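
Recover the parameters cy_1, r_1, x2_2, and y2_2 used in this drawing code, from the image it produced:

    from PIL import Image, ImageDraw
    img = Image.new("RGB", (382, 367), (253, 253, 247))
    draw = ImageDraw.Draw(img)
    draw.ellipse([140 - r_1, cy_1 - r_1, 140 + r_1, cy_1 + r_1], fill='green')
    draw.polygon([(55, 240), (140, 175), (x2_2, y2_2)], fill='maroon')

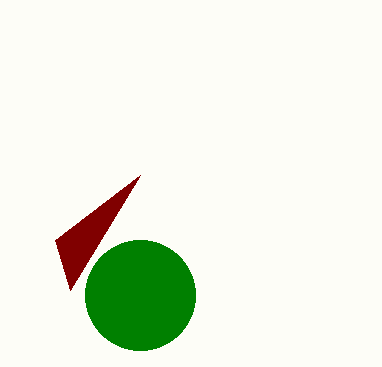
cy_1 = 295, r_1 = 55, x2_2 = 70, y2_2 = 290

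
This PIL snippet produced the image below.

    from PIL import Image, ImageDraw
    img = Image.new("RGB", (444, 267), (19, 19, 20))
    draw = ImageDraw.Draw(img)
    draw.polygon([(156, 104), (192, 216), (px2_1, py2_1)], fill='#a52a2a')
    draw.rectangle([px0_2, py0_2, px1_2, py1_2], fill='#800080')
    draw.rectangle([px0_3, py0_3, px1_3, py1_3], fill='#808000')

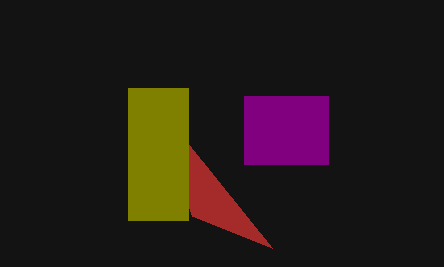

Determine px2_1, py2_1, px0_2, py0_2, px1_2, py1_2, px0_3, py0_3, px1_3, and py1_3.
px2_1 = 272
py2_1 = 248
px0_2 = 244
py0_2 = 96
px1_2 = 328
py1_2 = 164
px0_3 = 128
py0_3 = 88
px1_3 = 188
py1_3 = 220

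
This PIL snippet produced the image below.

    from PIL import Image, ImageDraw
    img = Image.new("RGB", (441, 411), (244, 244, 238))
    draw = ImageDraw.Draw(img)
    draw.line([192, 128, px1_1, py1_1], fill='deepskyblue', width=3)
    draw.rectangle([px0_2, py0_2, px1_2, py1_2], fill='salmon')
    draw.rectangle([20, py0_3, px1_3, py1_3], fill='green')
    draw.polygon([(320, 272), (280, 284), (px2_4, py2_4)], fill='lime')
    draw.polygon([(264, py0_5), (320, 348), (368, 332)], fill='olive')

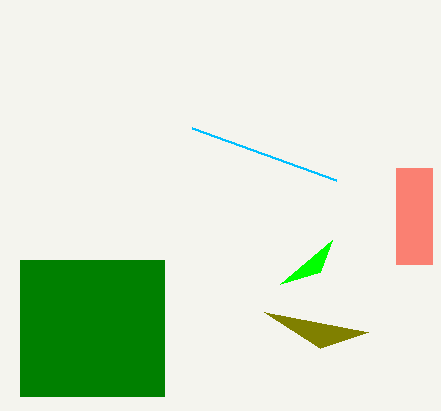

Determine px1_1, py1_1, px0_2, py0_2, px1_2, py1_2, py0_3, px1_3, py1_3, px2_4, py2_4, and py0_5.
px1_1 = 336
py1_1 = 180
px0_2 = 396
py0_2 = 168
px1_2 = 432
py1_2 = 264
py0_3 = 260
px1_3 = 164
py1_3 = 396
px2_4 = 332
py2_4 = 240
py0_5 = 312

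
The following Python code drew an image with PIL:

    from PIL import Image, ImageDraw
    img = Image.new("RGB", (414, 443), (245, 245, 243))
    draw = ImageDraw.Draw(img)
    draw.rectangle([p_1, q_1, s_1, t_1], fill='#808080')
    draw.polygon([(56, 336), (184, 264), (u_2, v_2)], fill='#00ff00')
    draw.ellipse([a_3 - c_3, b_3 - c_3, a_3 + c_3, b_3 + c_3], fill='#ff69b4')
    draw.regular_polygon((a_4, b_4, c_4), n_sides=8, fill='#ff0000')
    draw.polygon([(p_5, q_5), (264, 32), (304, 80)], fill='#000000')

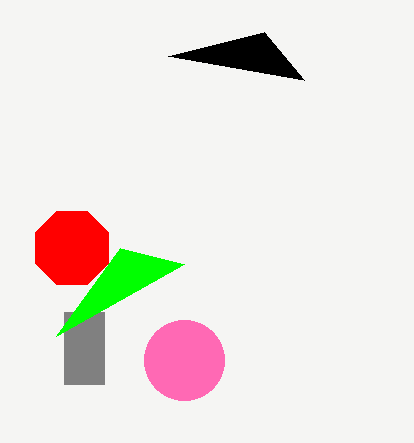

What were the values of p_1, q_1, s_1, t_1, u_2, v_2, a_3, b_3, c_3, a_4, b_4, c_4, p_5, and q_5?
p_1 = 64, q_1 = 312, s_1 = 104, t_1 = 384, u_2 = 120, v_2 = 248, a_3 = 184, b_3 = 360, c_3 = 40, a_4 = 72, b_4 = 248, c_4 = 40, p_5 = 168, q_5 = 56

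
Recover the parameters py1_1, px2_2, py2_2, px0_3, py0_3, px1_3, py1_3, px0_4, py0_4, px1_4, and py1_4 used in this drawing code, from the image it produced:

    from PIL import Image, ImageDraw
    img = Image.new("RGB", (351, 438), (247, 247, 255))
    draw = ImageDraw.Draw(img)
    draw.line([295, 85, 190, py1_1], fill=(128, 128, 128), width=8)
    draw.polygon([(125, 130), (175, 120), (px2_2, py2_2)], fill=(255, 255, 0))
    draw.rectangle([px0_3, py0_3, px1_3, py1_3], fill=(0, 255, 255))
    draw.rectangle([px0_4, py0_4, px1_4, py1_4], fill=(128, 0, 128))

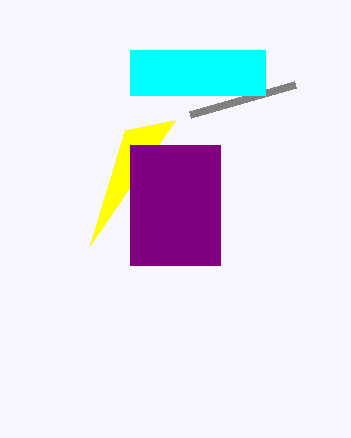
py1_1 = 115; px2_2 = 90; py2_2 = 245; px0_3 = 130; py0_3 = 50; px1_3 = 265; py1_3 = 95; px0_4 = 130; py0_4 = 145; px1_4 = 220; py1_4 = 265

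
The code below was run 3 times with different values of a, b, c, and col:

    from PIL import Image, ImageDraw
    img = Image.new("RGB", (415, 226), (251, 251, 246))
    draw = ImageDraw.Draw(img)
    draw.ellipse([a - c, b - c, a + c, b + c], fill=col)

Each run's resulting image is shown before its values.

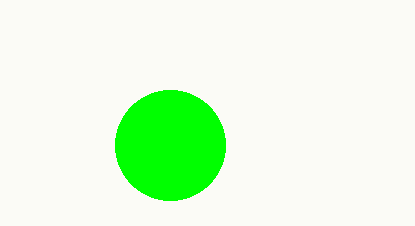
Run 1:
a = 170; b = 145; c = 55; col = 'lime'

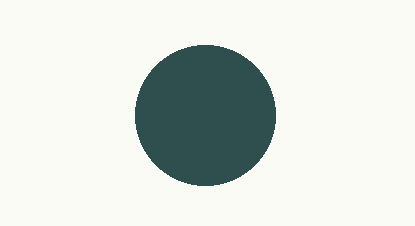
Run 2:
a = 205; b = 115; c = 70; col = 'darkslategray'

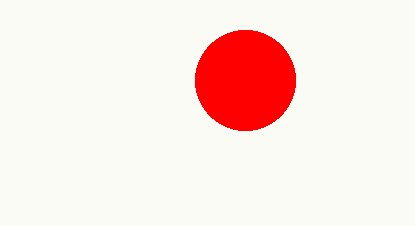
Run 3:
a = 245; b = 80; c = 50; col = 'red'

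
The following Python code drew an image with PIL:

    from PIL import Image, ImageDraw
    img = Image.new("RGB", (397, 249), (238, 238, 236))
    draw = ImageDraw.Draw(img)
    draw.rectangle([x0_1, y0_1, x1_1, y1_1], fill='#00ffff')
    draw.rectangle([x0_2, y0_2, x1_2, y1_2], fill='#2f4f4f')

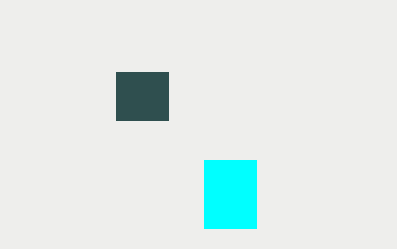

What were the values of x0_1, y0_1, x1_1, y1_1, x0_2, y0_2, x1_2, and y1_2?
x0_1 = 204; y0_1 = 160; x1_1 = 256; y1_1 = 228; x0_2 = 116; y0_2 = 72; x1_2 = 168; y1_2 = 120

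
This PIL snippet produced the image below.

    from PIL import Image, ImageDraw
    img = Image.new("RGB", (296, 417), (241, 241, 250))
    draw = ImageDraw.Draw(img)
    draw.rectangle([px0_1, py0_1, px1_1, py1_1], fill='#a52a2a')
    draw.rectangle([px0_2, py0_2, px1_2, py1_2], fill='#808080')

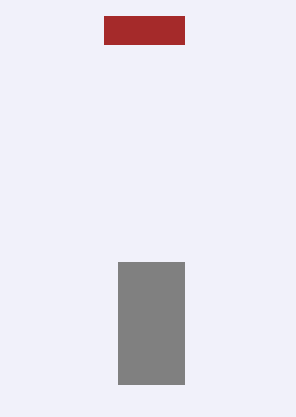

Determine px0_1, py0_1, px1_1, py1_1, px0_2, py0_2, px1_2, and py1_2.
px0_1 = 104, py0_1 = 16, px1_1 = 184, py1_1 = 44, px0_2 = 118, py0_2 = 262, px1_2 = 184, py1_2 = 384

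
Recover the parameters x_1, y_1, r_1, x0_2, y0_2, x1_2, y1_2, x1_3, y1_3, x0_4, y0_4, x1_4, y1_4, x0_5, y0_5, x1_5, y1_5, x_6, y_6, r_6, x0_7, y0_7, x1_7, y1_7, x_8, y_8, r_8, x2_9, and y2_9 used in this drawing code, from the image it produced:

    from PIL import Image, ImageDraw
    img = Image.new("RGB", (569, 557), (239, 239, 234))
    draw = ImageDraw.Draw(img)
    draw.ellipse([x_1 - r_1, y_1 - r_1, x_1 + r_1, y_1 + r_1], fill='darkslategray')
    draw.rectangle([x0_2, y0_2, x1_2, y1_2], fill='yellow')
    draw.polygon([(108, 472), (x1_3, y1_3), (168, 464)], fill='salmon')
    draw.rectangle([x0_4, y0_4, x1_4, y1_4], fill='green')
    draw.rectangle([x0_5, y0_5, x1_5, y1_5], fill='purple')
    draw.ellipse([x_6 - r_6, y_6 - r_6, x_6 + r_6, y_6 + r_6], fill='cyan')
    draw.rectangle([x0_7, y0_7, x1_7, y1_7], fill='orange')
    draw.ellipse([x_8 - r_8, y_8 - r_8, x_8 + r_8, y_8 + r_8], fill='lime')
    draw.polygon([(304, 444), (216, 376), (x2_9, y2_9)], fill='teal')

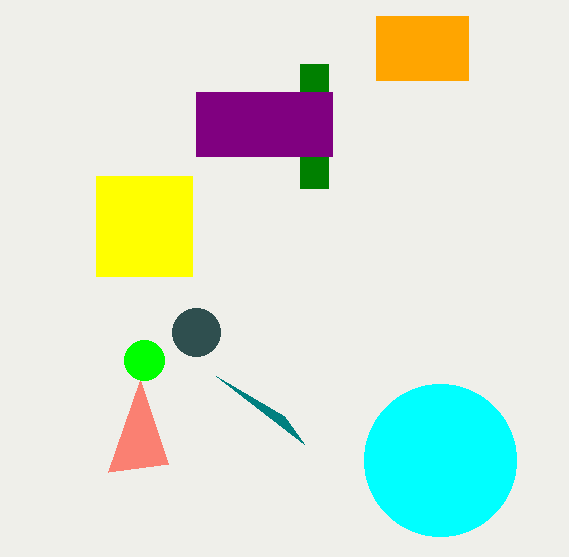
x_1 = 196; y_1 = 332; r_1 = 24; x0_2 = 96; y0_2 = 176; x1_2 = 192; y1_2 = 276; x1_3 = 140; y1_3 = 380; x0_4 = 300; y0_4 = 64; x1_4 = 328; y1_4 = 188; x0_5 = 196; y0_5 = 92; x1_5 = 332; y1_5 = 156; x_6 = 440; y_6 = 460; r_6 = 76; x0_7 = 376; y0_7 = 16; x1_7 = 468; y1_7 = 80; x_8 = 144; y_8 = 360; r_8 = 20; x2_9 = 284; y2_9 = 416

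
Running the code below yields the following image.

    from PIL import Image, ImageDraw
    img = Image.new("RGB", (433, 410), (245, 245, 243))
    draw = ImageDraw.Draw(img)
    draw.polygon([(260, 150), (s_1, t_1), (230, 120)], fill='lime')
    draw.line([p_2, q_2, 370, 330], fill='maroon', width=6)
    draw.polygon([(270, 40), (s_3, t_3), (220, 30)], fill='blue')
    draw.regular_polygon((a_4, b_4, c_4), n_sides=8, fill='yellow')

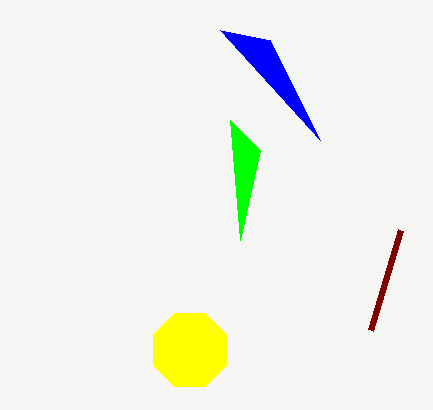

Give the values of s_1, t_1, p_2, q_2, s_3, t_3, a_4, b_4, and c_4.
s_1 = 240; t_1 = 240; p_2 = 400; q_2 = 230; s_3 = 320; t_3 = 140; a_4 = 190; b_4 = 350; c_4 = 40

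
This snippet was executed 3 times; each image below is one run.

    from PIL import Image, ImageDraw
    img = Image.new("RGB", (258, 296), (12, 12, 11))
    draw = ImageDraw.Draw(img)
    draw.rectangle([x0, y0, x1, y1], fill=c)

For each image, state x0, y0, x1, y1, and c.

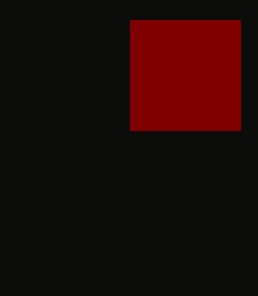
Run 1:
x0 = 130; y0 = 20; x1 = 240; y1 = 130; c = 'maroon'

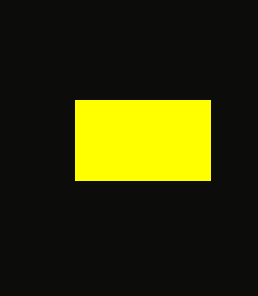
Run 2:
x0 = 75
y0 = 100
x1 = 210
y1 = 180
c = 'yellow'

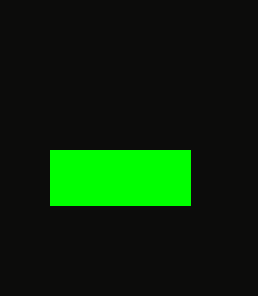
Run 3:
x0 = 50
y0 = 150
x1 = 190
y1 = 205
c = 'lime'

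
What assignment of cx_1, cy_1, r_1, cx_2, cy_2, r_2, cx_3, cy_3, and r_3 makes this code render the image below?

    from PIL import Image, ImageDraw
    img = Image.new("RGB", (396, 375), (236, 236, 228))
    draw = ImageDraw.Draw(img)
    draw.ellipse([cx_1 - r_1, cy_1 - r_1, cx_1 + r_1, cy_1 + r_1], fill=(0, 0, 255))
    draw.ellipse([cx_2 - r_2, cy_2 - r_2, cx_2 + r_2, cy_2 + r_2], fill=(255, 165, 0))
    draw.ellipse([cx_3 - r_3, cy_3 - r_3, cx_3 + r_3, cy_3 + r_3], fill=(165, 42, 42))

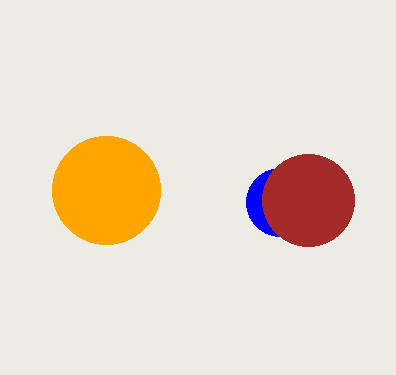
cx_1 = 280, cy_1 = 202, r_1 = 34, cx_2 = 106, cy_2 = 190, r_2 = 54, cx_3 = 308, cy_3 = 200, r_3 = 46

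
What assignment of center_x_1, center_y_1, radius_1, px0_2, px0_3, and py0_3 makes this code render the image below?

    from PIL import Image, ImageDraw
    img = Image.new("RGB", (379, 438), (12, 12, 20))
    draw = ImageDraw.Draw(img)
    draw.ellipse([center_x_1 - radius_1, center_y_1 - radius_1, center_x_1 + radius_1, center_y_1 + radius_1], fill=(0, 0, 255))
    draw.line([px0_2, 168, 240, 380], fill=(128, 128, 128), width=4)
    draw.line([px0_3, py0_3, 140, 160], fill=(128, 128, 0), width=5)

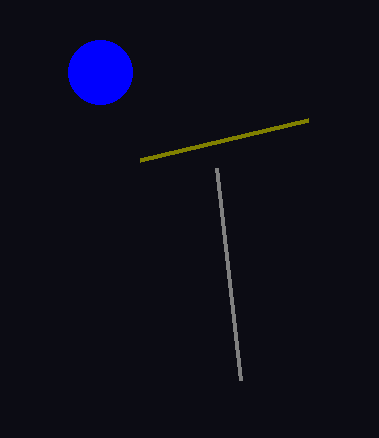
center_x_1 = 100; center_y_1 = 72; radius_1 = 32; px0_2 = 216; px0_3 = 308; py0_3 = 120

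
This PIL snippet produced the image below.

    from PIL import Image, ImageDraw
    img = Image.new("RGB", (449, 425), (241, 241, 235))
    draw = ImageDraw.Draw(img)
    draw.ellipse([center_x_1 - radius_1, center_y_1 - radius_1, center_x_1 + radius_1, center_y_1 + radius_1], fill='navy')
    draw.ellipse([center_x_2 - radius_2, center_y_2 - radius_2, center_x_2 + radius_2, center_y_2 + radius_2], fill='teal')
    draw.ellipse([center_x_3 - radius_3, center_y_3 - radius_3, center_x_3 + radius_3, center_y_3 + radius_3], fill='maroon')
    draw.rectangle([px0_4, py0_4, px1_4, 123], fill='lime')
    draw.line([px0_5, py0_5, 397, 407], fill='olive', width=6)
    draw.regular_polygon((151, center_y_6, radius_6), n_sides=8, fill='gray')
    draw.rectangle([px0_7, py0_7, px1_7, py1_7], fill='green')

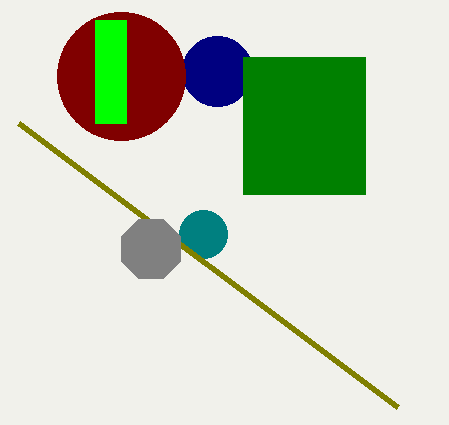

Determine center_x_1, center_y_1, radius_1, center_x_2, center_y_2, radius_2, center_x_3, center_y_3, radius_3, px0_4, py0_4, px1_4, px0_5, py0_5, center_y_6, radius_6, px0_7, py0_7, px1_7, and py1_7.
center_x_1 = 217; center_y_1 = 71; radius_1 = 35; center_x_2 = 203; center_y_2 = 234; radius_2 = 24; center_x_3 = 121; center_y_3 = 76; radius_3 = 64; px0_4 = 95; py0_4 = 20; px1_4 = 126; px0_5 = 18; py0_5 = 123; center_y_6 = 249; radius_6 = 32; px0_7 = 243; py0_7 = 57; px1_7 = 365; py1_7 = 194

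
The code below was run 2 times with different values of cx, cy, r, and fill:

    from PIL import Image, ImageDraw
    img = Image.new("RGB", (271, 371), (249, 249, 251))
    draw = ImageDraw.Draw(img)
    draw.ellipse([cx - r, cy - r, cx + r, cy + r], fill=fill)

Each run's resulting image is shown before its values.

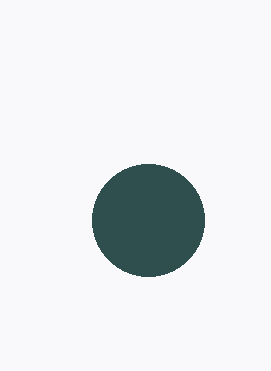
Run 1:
cx = 148, cy = 220, r = 56, fill = 'darkslategray'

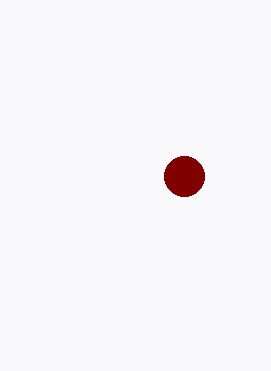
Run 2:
cx = 184
cy = 176
r = 20
fill = 'maroon'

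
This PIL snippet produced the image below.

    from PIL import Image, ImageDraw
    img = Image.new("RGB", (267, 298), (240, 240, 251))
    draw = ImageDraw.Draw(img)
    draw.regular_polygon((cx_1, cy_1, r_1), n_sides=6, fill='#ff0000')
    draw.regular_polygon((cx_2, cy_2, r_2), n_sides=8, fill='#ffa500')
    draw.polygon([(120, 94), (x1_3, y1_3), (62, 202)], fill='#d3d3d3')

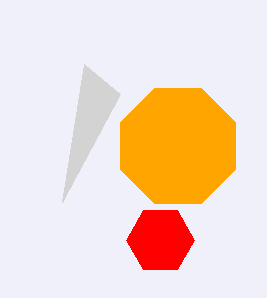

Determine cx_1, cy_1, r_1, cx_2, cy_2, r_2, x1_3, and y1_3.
cx_1 = 160
cy_1 = 240
r_1 = 34
cx_2 = 178
cy_2 = 146
r_2 = 62
x1_3 = 84
y1_3 = 64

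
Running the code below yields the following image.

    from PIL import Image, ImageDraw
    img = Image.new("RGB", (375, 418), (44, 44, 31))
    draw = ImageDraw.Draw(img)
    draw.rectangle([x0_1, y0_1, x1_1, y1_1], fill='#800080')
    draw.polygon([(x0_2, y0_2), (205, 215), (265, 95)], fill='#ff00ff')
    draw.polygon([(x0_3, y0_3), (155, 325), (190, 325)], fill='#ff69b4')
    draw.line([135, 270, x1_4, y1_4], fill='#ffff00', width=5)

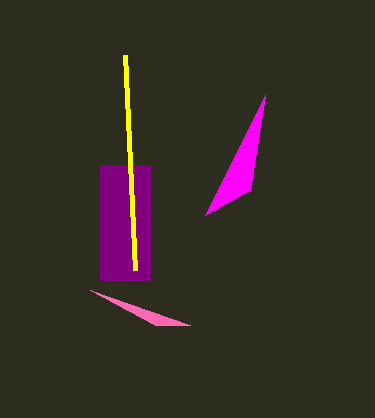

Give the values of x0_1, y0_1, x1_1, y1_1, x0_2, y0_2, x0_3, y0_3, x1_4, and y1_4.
x0_1 = 100
y0_1 = 165
x1_1 = 150
y1_1 = 280
x0_2 = 250
y0_2 = 190
x0_3 = 90
y0_3 = 290
x1_4 = 125
y1_4 = 55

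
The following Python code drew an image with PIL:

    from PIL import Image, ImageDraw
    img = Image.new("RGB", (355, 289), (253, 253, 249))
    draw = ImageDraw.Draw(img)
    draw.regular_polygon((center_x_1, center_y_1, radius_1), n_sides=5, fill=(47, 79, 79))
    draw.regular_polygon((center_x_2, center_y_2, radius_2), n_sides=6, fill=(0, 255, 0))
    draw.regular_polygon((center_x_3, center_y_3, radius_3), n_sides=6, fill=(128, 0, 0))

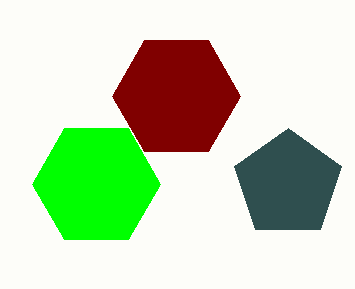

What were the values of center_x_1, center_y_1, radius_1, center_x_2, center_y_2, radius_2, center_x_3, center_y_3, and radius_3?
center_x_1 = 288; center_y_1 = 184; radius_1 = 56; center_x_2 = 96; center_y_2 = 184; radius_2 = 64; center_x_3 = 176; center_y_3 = 96; radius_3 = 64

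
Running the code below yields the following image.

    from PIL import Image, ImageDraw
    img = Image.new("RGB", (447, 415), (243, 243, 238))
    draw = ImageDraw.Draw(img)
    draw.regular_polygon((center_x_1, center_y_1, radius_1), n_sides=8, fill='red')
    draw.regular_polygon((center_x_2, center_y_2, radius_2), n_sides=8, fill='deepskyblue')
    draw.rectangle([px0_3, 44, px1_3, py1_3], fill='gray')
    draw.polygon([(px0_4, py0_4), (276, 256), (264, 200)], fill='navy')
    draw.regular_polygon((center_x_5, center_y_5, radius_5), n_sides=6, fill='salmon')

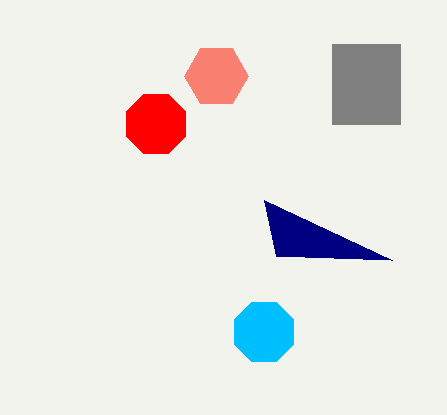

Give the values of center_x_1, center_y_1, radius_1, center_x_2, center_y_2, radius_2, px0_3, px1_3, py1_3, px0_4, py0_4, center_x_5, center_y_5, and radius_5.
center_x_1 = 156, center_y_1 = 124, radius_1 = 32, center_x_2 = 264, center_y_2 = 332, radius_2 = 32, px0_3 = 332, px1_3 = 400, py1_3 = 124, px0_4 = 392, py0_4 = 260, center_x_5 = 216, center_y_5 = 76, radius_5 = 32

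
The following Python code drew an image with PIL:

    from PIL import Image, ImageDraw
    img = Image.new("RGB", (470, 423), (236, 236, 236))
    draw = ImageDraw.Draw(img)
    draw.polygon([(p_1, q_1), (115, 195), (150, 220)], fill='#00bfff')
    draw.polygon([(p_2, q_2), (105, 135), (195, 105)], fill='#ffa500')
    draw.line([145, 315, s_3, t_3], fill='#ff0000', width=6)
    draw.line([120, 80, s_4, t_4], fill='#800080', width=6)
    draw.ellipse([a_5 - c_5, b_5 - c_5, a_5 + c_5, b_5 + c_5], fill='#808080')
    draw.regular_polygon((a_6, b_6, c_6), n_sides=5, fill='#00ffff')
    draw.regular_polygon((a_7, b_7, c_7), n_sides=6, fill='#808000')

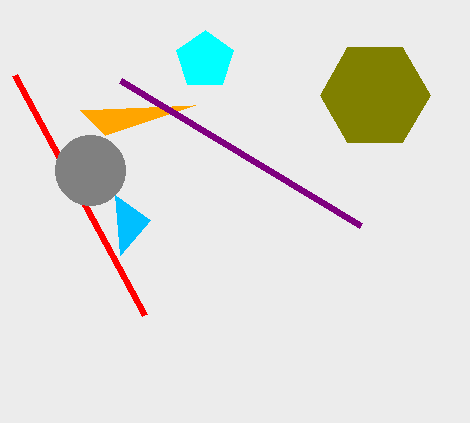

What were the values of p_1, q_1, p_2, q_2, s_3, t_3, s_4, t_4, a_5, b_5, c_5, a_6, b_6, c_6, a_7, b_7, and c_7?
p_1 = 120, q_1 = 255, p_2 = 80, q_2 = 110, s_3 = 15, t_3 = 75, s_4 = 360, t_4 = 225, a_5 = 90, b_5 = 170, c_5 = 35, a_6 = 205, b_6 = 60, c_6 = 30, a_7 = 375, b_7 = 95, c_7 = 55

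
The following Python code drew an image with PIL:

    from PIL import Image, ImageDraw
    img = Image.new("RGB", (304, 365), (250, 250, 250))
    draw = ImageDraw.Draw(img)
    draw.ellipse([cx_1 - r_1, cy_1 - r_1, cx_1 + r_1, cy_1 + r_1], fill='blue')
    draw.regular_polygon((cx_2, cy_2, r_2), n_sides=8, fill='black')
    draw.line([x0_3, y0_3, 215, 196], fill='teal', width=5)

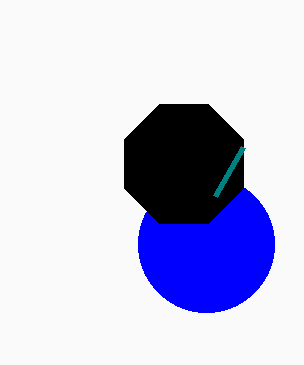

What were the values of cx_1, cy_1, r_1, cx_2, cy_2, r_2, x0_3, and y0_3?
cx_1 = 206
cy_1 = 244
r_1 = 68
cx_2 = 184
cy_2 = 164
r_2 = 64
x0_3 = 243
y0_3 = 147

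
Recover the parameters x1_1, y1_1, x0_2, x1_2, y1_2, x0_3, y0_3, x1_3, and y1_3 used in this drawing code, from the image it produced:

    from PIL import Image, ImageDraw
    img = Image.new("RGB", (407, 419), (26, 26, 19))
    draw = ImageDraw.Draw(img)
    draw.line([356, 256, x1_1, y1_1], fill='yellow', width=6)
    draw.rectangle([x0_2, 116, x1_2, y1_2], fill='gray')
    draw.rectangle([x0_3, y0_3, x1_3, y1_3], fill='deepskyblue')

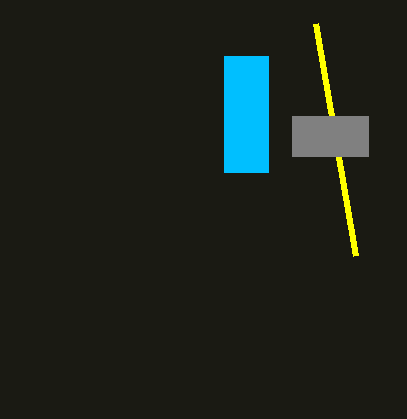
x1_1 = 316
y1_1 = 24
x0_2 = 292
x1_2 = 368
y1_2 = 156
x0_3 = 224
y0_3 = 56
x1_3 = 268
y1_3 = 172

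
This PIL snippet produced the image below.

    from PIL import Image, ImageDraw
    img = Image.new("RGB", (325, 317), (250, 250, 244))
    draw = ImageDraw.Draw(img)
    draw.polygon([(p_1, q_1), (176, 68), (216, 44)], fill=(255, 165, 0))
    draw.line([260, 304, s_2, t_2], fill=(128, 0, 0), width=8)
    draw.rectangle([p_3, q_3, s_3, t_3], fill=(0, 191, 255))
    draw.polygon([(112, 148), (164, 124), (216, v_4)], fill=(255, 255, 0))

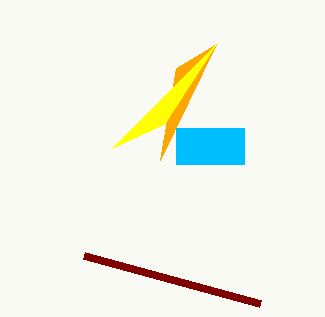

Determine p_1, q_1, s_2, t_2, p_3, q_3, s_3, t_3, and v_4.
p_1 = 160
q_1 = 160
s_2 = 84
t_2 = 256
p_3 = 176
q_3 = 128
s_3 = 244
t_3 = 164
v_4 = 44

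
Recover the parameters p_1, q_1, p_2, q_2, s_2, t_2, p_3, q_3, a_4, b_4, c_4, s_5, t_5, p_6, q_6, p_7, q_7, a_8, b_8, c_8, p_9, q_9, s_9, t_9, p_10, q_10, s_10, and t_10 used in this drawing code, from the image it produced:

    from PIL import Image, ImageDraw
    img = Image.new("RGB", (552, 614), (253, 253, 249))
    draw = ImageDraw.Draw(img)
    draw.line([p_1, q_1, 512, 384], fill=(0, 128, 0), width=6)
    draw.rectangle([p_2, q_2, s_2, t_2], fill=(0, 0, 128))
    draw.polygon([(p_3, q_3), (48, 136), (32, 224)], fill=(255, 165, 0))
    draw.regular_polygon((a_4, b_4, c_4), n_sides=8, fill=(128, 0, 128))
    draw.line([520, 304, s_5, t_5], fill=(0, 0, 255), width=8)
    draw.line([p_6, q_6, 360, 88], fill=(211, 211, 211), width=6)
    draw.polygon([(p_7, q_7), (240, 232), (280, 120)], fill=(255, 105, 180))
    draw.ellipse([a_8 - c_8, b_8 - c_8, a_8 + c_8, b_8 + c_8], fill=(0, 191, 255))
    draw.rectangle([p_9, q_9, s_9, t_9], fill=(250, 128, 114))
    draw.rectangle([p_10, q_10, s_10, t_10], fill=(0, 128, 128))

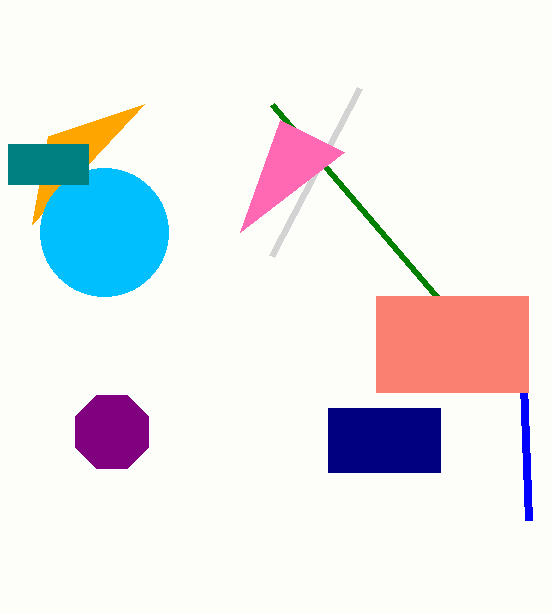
p_1 = 272, q_1 = 104, p_2 = 328, q_2 = 408, s_2 = 440, t_2 = 472, p_3 = 144, q_3 = 104, a_4 = 112, b_4 = 432, c_4 = 40, s_5 = 528, t_5 = 520, p_6 = 272, q_6 = 256, p_7 = 344, q_7 = 152, a_8 = 104, b_8 = 232, c_8 = 64, p_9 = 376, q_9 = 296, s_9 = 528, t_9 = 392, p_10 = 8, q_10 = 144, s_10 = 88, t_10 = 184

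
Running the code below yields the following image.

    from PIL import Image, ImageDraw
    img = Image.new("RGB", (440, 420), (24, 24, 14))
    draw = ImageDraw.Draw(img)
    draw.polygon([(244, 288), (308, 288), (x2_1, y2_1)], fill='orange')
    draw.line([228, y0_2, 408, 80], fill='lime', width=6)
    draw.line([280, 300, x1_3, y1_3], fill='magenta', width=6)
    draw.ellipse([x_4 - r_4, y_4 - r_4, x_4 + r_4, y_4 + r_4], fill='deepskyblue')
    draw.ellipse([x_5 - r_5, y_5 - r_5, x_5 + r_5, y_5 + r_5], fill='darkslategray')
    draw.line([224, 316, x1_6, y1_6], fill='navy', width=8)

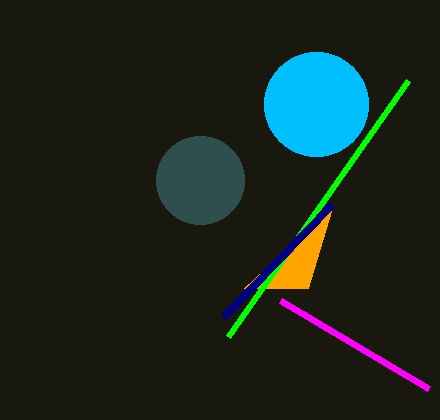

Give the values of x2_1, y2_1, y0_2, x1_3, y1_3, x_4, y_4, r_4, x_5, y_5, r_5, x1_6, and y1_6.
x2_1 = 332; y2_1 = 208; y0_2 = 336; x1_3 = 428; y1_3 = 388; x_4 = 316; y_4 = 104; r_4 = 52; x_5 = 200; y_5 = 180; r_5 = 44; x1_6 = 332; y1_6 = 204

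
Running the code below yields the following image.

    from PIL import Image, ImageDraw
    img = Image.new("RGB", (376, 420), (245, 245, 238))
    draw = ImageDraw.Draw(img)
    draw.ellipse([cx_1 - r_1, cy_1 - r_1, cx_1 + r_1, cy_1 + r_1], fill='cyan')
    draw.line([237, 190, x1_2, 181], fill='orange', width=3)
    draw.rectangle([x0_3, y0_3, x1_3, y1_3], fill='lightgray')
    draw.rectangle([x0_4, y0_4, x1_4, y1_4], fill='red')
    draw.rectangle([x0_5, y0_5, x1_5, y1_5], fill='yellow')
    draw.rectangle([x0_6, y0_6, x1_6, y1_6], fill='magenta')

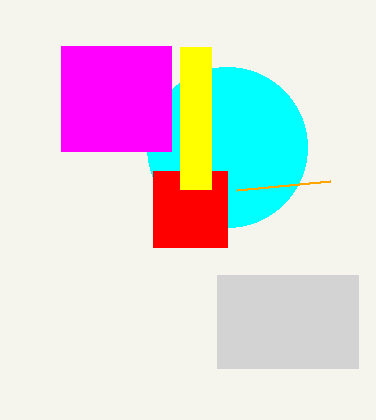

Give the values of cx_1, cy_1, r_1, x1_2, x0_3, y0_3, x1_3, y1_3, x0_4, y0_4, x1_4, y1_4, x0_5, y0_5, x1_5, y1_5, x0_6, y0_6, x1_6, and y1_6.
cx_1 = 227, cy_1 = 147, r_1 = 80, x1_2 = 330, x0_3 = 217, y0_3 = 275, x1_3 = 358, y1_3 = 368, x0_4 = 153, y0_4 = 171, x1_4 = 227, y1_4 = 247, x0_5 = 180, y0_5 = 47, x1_5 = 211, y1_5 = 189, x0_6 = 61, y0_6 = 46, x1_6 = 171, y1_6 = 151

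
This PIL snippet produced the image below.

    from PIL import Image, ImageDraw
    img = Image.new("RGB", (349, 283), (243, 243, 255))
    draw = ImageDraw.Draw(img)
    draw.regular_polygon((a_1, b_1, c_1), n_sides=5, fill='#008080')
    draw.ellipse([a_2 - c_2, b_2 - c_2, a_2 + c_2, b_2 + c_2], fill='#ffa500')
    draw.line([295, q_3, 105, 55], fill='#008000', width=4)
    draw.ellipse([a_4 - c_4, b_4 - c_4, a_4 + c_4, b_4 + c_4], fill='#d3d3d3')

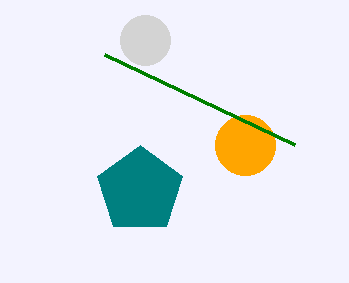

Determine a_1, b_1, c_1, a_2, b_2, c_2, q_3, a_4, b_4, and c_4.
a_1 = 140
b_1 = 190
c_1 = 45
a_2 = 245
b_2 = 145
c_2 = 30
q_3 = 145
a_4 = 145
b_4 = 40
c_4 = 25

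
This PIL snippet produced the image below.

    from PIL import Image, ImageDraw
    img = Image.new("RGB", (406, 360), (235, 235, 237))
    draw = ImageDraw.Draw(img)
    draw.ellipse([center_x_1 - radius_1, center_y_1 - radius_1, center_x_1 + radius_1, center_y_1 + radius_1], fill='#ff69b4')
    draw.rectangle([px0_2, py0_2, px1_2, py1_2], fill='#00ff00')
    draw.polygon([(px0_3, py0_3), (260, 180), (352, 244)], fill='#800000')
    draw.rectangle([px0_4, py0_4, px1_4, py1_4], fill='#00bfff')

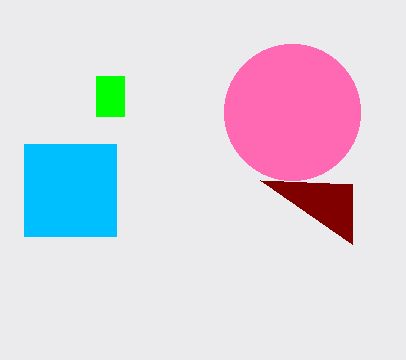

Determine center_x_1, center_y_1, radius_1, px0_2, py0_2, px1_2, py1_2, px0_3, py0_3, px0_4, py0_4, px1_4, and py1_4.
center_x_1 = 292, center_y_1 = 112, radius_1 = 68, px0_2 = 96, py0_2 = 76, px1_2 = 124, py1_2 = 116, px0_3 = 352, py0_3 = 184, px0_4 = 24, py0_4 = 144, px1_4 = 116, py1_4 = 236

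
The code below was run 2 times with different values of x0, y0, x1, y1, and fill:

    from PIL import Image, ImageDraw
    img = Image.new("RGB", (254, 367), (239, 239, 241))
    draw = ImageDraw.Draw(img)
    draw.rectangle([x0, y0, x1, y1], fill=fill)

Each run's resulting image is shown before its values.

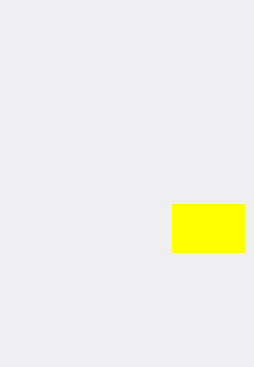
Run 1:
x0 = 172; y0 = 204; x1 = 244; y1 = 252; fill = 'yellow'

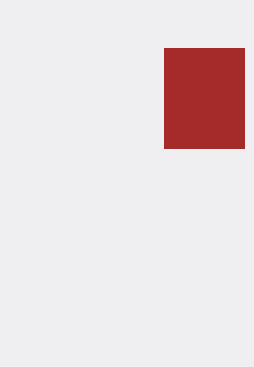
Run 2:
x0 = 164; y0 = 48; x1 = 244; y1 = 148; fill = 'brown'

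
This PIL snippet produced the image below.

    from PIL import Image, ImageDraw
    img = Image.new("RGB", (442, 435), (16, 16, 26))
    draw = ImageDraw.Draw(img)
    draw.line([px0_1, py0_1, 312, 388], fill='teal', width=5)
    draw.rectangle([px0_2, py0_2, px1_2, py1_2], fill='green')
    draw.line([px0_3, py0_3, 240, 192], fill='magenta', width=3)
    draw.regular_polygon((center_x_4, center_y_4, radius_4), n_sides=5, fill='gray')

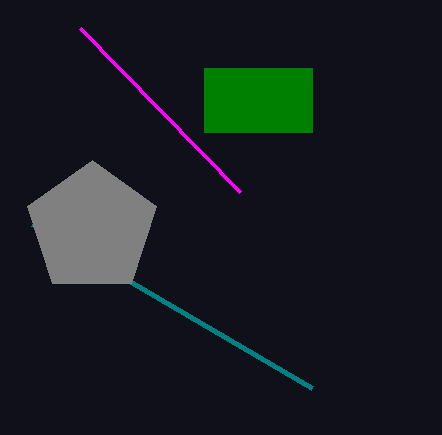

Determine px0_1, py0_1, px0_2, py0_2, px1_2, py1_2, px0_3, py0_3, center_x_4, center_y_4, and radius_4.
px0_1 = 32, py0_1 = 224, px0_2 = 204, py0_2 = 68, px1_2 = 312, py1_2 = 132, px0_3 = 80, py0_3 = 28, center_x_4 = 92, center_y_4 = 228, radius_4 = 68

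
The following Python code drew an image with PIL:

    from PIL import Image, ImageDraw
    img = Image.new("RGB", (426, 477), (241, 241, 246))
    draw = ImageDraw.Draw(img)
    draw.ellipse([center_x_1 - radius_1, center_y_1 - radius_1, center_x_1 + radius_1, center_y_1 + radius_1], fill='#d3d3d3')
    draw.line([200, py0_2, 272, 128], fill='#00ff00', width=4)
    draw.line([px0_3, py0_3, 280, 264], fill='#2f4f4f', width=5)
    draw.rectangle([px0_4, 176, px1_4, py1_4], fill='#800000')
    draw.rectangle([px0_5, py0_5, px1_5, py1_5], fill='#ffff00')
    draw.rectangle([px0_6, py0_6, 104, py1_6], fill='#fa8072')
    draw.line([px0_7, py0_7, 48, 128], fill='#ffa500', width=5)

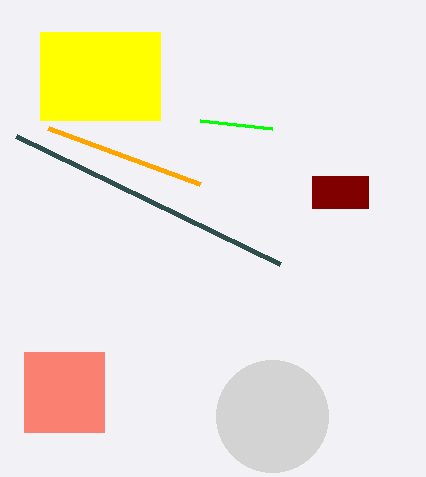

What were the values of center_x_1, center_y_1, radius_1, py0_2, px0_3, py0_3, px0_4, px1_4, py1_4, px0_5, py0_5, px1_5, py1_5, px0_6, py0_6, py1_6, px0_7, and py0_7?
center_x_1 = 272
center_y_1 = 416
radius_1 = 56
py0_2 = 120
px0_3 = 16
py0_3 = 136
px0_4 = 312
px1_4 = 368
py1_4 = 208
px0_5 = 40
py0_5 = 32
px1_5 = 160
py1_5 = 120
px0_6 = 24
py0_6 = 352
py1_6 = 432
px0_7 = 200
py0_7 = 184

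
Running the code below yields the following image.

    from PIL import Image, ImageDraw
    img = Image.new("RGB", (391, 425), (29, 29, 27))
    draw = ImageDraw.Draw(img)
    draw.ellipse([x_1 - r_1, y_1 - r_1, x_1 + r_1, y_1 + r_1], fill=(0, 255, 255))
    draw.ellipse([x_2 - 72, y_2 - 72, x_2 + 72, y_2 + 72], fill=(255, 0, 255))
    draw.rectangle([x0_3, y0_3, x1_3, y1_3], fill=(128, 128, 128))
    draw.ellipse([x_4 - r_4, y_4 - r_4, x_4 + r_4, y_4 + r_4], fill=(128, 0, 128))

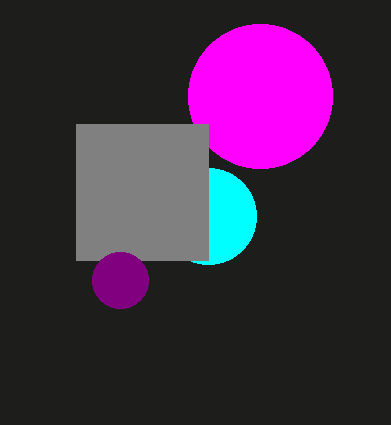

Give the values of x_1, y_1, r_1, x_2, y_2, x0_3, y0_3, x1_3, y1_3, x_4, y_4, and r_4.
x_1 = 208
y_1 = 216
r_1 = 48
x_2 = 260
y_2 = 96
x0_3 = 76
y0_3 = 124
x1_3 = 208
y1_3 = 260
x_4 = 120
y_4 = 280
r_4 = 28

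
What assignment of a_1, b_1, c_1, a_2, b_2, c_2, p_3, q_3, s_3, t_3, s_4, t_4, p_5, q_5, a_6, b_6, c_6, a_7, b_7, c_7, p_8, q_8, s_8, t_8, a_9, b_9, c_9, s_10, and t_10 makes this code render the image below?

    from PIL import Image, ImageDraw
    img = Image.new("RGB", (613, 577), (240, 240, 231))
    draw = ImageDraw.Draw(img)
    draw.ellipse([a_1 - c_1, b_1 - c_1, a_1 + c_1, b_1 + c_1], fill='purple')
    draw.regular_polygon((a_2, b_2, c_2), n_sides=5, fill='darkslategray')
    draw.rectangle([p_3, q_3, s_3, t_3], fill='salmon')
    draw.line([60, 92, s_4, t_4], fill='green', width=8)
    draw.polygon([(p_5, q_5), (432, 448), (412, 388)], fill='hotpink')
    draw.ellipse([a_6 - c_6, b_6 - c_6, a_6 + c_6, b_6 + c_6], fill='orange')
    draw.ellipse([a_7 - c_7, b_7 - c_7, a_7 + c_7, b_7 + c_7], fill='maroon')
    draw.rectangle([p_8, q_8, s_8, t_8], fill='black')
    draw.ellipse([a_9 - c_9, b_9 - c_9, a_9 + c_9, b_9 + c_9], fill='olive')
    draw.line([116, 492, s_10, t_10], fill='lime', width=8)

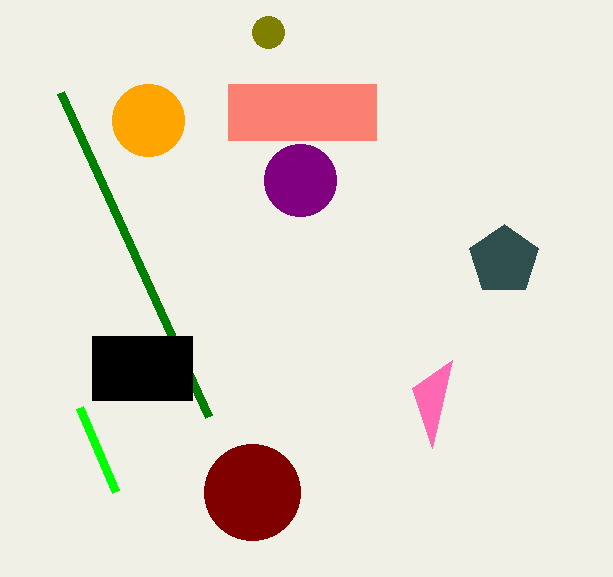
a_1 = 300, b_1 = 180, c_1 = 36, a_2 = 504, b_2 = 260, c_2 = 36, p_3 = 228, q_3 = 84, s_3 = 376, t_3 = 140, s_4 = 208, t_4 = 416, p_5 = 452, q_5 = 360, a_6 = 148, b_6 = 120, c_6 = 36, a_7 = 252, b_7 = 492, c_7 = 48, p_8 = 92, q_8 = 336, s_8 = 192, t_8 = 400, a_9 = 268, b_9 = 32, c_9 = 16, s_10 = 80, t_10 = 408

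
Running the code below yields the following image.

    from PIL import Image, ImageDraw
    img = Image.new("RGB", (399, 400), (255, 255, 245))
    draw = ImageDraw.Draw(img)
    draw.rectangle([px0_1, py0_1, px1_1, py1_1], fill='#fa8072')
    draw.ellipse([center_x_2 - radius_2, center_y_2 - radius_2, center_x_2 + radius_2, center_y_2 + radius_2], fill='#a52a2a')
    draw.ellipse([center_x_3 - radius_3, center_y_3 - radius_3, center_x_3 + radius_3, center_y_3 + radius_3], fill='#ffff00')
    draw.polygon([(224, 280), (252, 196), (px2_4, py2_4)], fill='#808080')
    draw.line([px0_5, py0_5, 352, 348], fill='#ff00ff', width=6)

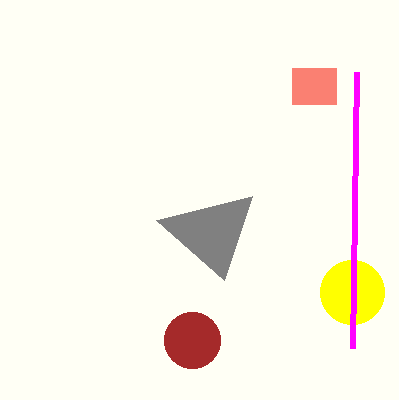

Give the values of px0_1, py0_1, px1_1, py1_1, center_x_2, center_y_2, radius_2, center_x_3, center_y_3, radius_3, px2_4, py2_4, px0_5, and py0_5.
px0_1 = 292; py0_1 = 68; px1_1 = 336; py1_1 = 104; center_x_2 = 192; center_y_2 = 340; radius_2 = 28; center_x_3 = 352; center_y_3 = 292; radius_3 = 32; px2_4 = 156; py2_4 = 220; px0_5 = 356; py0_5 = 72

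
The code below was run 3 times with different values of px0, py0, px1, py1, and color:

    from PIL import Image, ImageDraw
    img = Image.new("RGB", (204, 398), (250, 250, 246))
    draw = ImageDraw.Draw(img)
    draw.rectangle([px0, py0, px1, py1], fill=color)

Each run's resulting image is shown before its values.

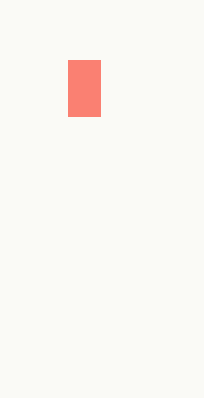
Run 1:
px0 = 68; py0 = 60; px1 = 100; py1 = 116; color = 'salmon'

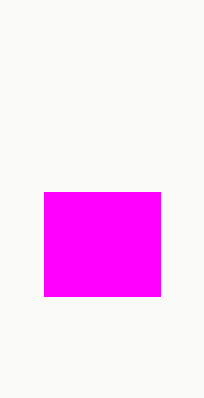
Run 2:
px0 = 44, py0 = 192, px1 = 160, py1 = 296, color = 'magenta'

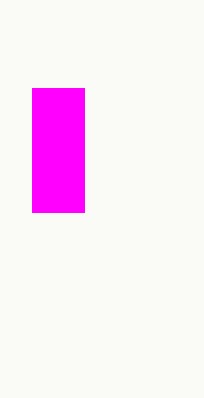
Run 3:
px0 = 32, py0 = 88, px1 = 84, py1 = 212, color = 'magenta'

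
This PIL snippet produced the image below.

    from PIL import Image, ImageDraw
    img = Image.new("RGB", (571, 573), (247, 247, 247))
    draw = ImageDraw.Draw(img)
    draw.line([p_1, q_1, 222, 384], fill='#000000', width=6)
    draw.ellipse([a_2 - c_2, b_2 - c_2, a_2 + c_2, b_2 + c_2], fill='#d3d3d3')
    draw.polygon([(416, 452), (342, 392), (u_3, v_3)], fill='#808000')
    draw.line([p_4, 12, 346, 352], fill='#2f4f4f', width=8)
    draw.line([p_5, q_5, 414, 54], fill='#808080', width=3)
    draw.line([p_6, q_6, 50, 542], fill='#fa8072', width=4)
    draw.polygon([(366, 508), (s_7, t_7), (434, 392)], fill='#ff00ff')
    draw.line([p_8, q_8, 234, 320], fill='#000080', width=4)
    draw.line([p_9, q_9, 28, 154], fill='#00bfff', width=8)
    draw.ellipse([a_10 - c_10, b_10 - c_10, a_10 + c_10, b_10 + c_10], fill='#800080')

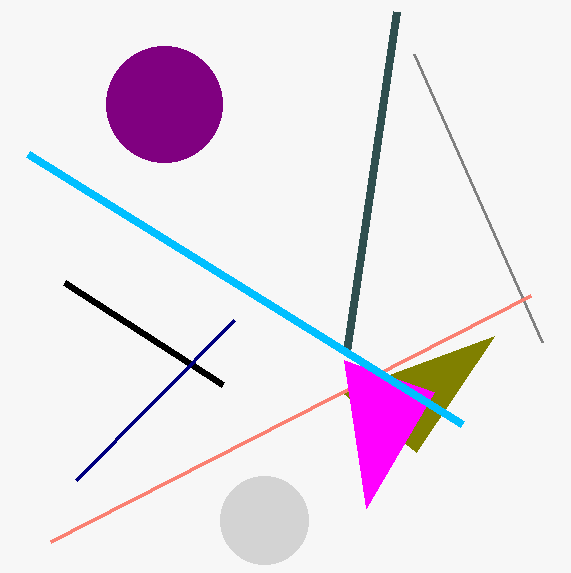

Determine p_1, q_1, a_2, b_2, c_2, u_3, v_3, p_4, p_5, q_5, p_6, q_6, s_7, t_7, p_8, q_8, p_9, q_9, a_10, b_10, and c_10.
p_1 = 64, q_1 = 282, a_2 = 264, b_2 = 520, c_2 = 44, u_3 = 494, v_3 = 336, p_4 = 396, p_5 = 542, q_5 = 342, p_6 = 530, q_6 = 296, s_7 = 344, t_7 = 360, p_8 = 76, q_8 = 480, p_9 = 462, q_9 = 424, a_10 = 164, b_10 = 104, c_10 = 58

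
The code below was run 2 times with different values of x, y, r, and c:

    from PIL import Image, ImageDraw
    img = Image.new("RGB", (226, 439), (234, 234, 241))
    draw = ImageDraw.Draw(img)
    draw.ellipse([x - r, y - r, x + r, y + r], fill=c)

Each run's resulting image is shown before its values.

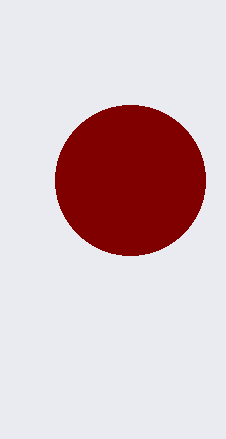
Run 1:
x = 130; y = 180; r = 75; c = 'maroon'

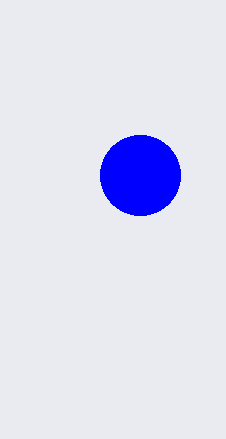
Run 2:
x = 140
y = 175
r = 40
c = 'blue'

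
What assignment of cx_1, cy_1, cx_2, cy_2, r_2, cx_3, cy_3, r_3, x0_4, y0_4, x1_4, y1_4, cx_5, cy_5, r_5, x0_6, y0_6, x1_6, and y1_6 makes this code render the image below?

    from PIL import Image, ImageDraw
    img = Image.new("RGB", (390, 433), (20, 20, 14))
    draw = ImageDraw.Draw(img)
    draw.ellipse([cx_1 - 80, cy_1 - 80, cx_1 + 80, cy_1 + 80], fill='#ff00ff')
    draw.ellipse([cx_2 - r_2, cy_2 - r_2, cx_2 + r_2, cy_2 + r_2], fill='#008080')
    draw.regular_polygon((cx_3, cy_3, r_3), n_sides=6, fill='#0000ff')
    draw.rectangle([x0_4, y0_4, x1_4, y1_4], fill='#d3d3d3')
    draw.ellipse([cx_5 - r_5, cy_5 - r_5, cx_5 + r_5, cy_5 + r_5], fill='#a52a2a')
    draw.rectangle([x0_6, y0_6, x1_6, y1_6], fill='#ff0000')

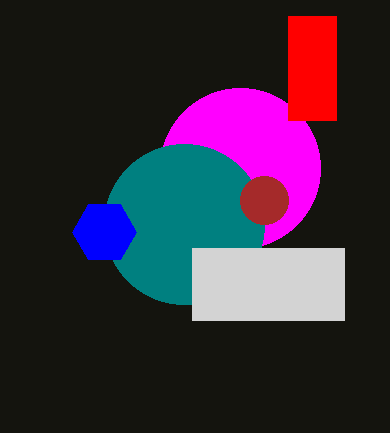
cx_1 = 240; cy_1 = 168; cx_2 = 184; cy_2 = 224; r_2 = 80; cx_3 = 104; cy_3 = 232; r_3 = 32; x0_4 = 192; y0_4 = 248; x1_4 = 344; y1_4 = 320; cx_5 = 264; cy_5 = 200; r_5 = 24; x0_6 = 288; y0_6 = 16; x1_6 = 336; y1_6 = 120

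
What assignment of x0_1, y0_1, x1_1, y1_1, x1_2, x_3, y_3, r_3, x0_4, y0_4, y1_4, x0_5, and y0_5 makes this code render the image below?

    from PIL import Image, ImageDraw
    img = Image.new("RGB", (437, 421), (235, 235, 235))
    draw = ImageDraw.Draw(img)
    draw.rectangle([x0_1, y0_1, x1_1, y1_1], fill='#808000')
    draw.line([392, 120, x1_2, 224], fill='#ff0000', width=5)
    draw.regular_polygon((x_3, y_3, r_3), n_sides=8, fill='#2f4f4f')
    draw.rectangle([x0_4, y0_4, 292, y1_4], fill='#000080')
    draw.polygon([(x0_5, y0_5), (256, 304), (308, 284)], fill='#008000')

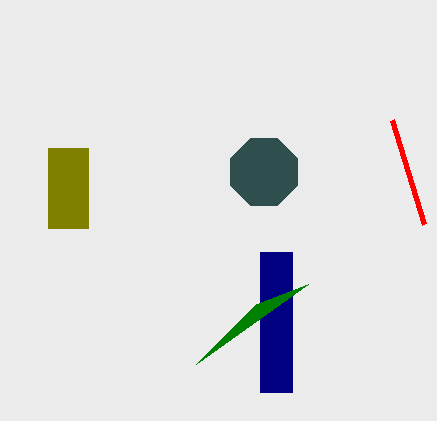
x0_1 = 48; y0_1 = 148; x1_1 = 88; y1_1 = 228; x1_2 = 424; x_3 = 264; y_3 = 172; r_3 = 36; x0_4 = 260; y0_4 = 252; y1_4 = 392; x0_5 = 196; y0_5 = 364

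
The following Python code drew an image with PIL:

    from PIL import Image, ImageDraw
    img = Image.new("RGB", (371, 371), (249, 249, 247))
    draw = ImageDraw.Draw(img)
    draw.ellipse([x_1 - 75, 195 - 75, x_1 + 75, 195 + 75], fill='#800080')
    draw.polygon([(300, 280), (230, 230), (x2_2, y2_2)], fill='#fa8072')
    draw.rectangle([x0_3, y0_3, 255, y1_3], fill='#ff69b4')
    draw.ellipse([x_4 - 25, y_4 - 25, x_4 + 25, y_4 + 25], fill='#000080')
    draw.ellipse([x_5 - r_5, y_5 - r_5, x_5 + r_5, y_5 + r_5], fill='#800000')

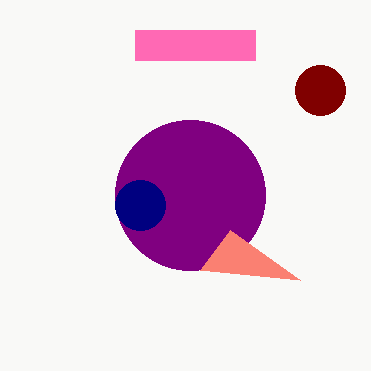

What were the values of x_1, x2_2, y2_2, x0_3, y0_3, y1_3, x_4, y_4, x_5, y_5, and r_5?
x_1 = 190; x2_2 = 200; y2_2 = 270; x0_3 = 135; y0_3 = 30; y1_3 = 60; x_4 = 140; y_4 = 205; x_5 = 320; y_5 = 90; r_5 = 25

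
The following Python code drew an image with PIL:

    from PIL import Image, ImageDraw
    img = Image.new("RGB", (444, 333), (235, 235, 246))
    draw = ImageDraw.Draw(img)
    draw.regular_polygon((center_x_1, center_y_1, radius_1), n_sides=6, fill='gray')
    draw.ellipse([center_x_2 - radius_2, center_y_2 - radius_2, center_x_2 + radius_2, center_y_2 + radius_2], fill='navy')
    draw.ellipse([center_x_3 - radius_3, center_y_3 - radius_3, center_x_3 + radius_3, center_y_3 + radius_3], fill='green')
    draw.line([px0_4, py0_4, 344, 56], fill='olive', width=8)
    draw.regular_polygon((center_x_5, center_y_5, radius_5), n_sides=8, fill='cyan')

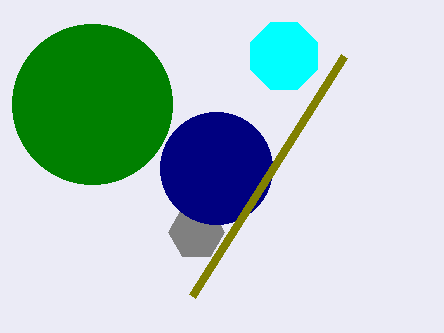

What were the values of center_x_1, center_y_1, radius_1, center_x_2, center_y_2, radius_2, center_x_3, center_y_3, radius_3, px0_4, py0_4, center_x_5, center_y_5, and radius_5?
center_x_1 = 196
center_y_1 = 232
radius_1 = 28
center_x_2 = 216
center_y_2 = 168
radius_2 = 56
center_x_3 = 92
center_y_3 = 104
radius_3 = 80
px0_4 = 192
py0_4 = 296
center_x_5 = 284
center_y_5 = 56
radius_5 = 36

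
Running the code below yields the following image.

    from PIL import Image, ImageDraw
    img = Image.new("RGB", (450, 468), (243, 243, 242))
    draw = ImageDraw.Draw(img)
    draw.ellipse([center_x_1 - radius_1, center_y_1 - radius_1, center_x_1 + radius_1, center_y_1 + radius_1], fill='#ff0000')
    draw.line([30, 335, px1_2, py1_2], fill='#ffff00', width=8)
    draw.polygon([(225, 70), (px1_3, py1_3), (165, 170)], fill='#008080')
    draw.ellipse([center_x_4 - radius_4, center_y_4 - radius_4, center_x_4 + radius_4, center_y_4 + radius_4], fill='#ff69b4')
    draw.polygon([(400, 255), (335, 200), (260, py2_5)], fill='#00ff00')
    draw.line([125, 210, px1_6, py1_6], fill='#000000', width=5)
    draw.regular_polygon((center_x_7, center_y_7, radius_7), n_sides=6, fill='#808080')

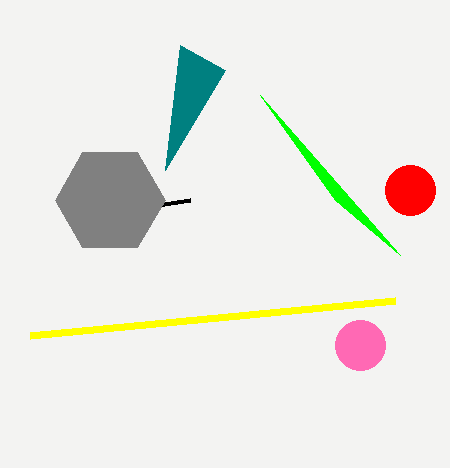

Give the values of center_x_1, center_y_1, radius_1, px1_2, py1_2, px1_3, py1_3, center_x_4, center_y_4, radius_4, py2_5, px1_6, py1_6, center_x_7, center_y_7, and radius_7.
center_x_1 = 410, center_y_1 = 190, radius_1 = 25, px1_2 = 395, py1_2 = 300, px1_3 = 180, py1_3 = 45, center_x_4 = 360, center_y_4 = 345, radius_4 = 25, py2_5 = 95, px1_6 = 190, py1_6 = 200, center_x_7 = 110, center_y_7 = 200, radius_7 = 55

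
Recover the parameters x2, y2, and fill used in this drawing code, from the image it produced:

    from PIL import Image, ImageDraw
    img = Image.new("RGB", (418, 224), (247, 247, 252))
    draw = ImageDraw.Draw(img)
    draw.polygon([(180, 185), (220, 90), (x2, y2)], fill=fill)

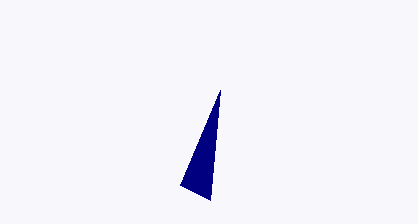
x2 = 210; y2 = 200; fill = 'navy'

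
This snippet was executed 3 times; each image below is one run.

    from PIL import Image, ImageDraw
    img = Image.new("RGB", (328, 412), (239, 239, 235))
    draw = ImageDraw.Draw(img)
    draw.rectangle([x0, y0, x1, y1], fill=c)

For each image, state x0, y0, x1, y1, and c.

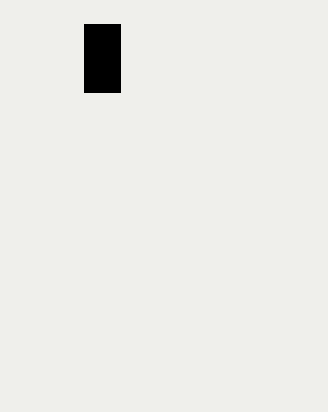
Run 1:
x0 = 84
y0 = 24
x1 = 120
y1 = 92
c = 'black'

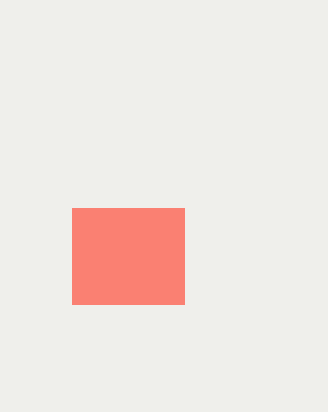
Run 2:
x0 = 72, y0 = 208, x1 = 184, y1 = 304, c = 'salmon'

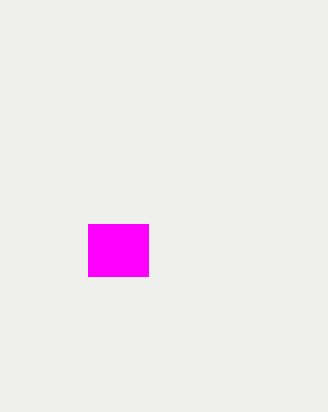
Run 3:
x0 = 88
y0 = 224
x1 = 148
y1 = 276
c = 'magenta'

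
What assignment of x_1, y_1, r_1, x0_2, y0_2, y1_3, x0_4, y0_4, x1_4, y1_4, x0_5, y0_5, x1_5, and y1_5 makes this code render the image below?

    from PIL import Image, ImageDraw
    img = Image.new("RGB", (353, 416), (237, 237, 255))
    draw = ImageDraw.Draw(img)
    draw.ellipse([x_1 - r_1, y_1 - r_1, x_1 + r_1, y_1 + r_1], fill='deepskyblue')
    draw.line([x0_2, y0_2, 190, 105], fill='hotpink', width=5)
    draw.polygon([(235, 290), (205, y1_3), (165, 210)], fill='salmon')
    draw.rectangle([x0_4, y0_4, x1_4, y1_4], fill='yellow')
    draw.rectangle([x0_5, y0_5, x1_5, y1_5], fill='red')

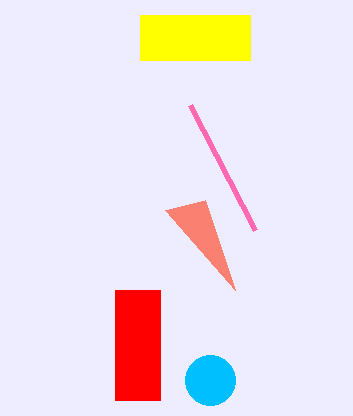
x_1 = 210
y_1 = 380
r_1 = 25
x0_2 = 255
y0_2 = 230
y1_3 = 200
x0_4 = 140
y0_4 = 15
x1_4 = 250
y1_4 = 60
x0_5 = 115
y0_5 = 290
x1_5 = 160
y1_5 = 400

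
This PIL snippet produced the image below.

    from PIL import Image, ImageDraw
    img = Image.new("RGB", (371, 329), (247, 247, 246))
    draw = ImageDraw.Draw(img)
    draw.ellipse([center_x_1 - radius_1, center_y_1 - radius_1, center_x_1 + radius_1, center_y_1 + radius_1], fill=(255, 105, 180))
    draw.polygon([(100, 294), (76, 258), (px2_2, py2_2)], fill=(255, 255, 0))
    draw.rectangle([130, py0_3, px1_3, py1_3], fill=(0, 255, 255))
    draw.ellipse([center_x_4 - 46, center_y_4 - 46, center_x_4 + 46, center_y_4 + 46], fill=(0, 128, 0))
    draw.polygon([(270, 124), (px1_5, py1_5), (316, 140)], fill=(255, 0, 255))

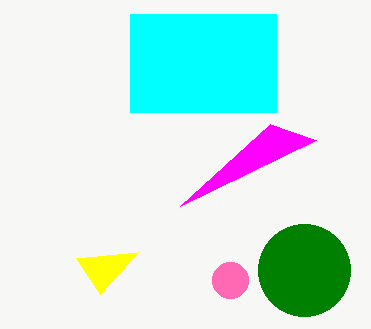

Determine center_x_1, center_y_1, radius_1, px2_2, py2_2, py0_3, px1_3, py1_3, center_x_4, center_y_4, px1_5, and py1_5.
center_x_1 = 230
center_y_1 = 280
radius_1 = 18
px2_2 = 138
py2_2 = 252
py0_3 = 14
px1_3 = 276
py1_3 = 112
center_x_4 = 304
center_y_4 = 270
px1_5 = 180
py1_5 = 206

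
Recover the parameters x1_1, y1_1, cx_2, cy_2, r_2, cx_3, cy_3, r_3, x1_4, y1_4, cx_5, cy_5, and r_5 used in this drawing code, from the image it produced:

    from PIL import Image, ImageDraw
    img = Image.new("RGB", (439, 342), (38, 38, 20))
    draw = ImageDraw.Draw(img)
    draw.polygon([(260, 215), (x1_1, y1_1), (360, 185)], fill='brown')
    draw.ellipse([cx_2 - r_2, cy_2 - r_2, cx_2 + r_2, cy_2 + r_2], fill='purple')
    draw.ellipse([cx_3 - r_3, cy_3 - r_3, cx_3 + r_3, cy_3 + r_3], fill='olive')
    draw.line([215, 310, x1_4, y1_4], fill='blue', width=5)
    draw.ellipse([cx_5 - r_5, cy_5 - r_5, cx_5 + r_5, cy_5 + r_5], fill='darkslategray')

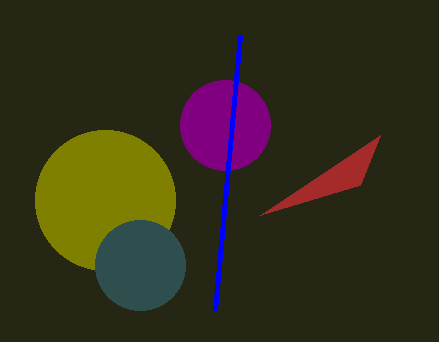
x1_1 = 380
y1_1 = 135
cx_2 = 225
cy_2 = 125
r_2 = 45
cx_3 = 105
cy_3 = 200
r_3 = 70
x1_4 = 240
y1_4 = 35
cx_5 = 140
cy_5 = 265
r_5 = 45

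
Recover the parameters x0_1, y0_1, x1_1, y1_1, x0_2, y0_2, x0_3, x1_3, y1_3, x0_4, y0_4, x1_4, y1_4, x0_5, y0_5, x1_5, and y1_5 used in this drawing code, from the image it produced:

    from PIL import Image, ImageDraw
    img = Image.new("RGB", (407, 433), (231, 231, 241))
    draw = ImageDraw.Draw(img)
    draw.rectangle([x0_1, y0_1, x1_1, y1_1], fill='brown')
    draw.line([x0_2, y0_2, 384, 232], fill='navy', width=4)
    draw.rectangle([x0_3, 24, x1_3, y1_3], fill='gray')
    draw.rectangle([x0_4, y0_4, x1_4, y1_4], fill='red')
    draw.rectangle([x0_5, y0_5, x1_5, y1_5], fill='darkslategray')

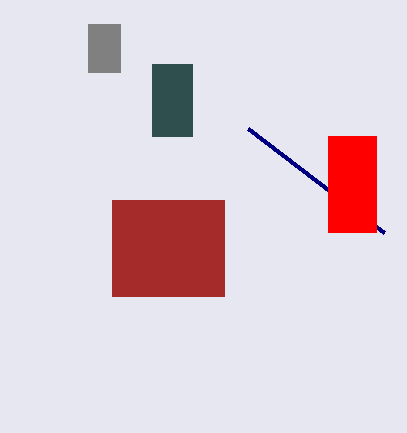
x0_1 = 112, y0_1 = 200, x1_1 = 224, y1_1 = 296, x0_2 = 248, y0_2 = 128, x0_3 = 88, x1_3 = 120, y1_3 = 72, x0_4 = 328, y0_4 = 136, x1_4 = 376, y1_4 = 232, x0_5 = 152, y0_5 = 64, x1_5 = 192, y1_5 = 136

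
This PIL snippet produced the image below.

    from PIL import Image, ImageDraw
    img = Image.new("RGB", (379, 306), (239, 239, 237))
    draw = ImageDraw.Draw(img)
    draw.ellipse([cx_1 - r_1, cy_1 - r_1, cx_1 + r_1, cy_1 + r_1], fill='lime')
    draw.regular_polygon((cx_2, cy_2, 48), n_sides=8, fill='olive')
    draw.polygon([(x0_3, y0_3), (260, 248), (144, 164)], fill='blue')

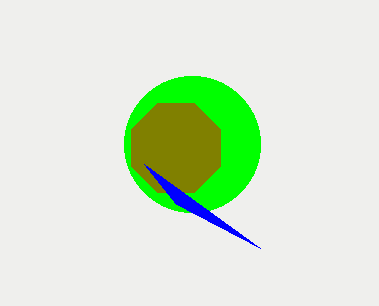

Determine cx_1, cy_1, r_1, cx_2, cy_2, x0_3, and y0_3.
cx_1 = 192; cy_1 = 144; r_1 = 68; cx_2 = 176; cy_2 = 148; x0_3 = 176; y0_3 = 204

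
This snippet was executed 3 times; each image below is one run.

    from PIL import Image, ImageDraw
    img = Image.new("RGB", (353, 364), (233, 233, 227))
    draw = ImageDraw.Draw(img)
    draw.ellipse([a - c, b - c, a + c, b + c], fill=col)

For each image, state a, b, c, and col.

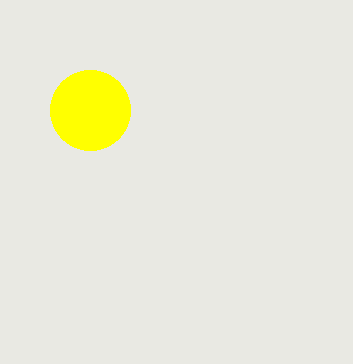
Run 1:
a = 90, b = 110, c = 40, col = 'yellow'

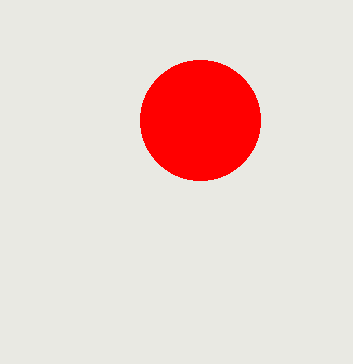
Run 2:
a = 200, b = 120, c = 60, col = 'red'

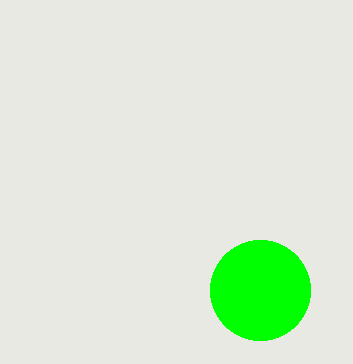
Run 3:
a = 260
b = 290
c = 50
col = 'lime'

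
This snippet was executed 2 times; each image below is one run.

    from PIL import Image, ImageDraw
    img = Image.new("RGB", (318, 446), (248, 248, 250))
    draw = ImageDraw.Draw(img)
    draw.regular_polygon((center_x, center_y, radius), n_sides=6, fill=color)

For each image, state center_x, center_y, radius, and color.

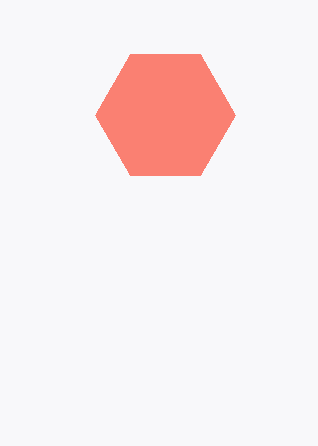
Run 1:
center_x = 165; center_y = 115; radius = 70; color = 'salmon'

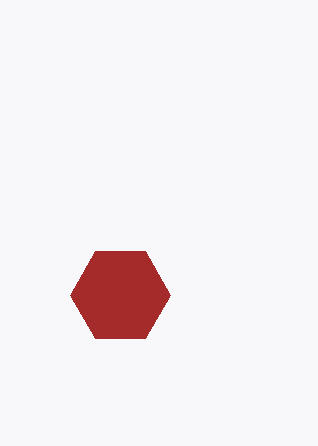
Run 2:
center_x = 120, center_y = 295, radius = 50, color = 'brown'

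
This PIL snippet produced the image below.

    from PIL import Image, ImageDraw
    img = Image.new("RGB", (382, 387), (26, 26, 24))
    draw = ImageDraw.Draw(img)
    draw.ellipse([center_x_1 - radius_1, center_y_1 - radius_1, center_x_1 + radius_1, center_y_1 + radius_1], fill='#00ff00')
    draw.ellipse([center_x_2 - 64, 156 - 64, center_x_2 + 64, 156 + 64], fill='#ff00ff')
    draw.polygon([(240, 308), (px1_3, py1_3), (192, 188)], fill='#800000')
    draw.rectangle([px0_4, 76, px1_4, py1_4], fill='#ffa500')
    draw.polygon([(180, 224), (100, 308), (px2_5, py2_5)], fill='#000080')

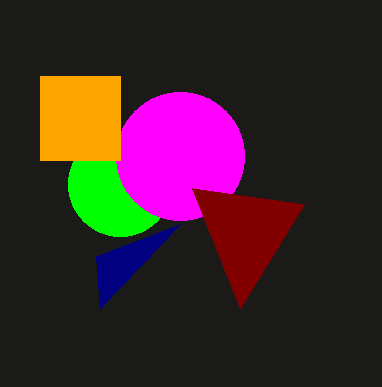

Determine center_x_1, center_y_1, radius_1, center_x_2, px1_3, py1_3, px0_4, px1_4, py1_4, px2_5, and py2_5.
center_x_1 = 120; center_y_1 = 184; radius_1 = 52; center_x_2 = 180; px1_3 = 304; py1_3 = 204; px0_4 = 40; px1_4 = 120; py1_4 = 160; px2_5 = 96; py2_5 = 256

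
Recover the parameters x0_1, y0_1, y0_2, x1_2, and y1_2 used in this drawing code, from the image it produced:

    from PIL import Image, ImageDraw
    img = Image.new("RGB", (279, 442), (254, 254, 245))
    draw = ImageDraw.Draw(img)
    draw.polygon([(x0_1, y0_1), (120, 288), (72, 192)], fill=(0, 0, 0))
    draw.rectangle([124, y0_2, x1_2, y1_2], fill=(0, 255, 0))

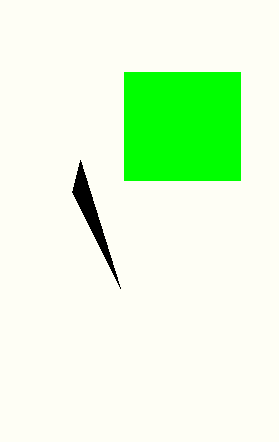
x0_1 = 80; y0_1 = 160; y0_2 = 72; x1_2 = 240; y1_2 = 180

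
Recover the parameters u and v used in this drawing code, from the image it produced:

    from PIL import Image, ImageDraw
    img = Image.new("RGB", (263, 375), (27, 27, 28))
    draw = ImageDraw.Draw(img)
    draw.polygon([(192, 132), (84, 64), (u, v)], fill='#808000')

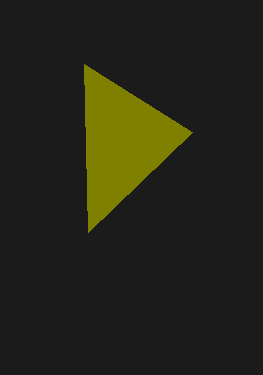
u = 88, v = 232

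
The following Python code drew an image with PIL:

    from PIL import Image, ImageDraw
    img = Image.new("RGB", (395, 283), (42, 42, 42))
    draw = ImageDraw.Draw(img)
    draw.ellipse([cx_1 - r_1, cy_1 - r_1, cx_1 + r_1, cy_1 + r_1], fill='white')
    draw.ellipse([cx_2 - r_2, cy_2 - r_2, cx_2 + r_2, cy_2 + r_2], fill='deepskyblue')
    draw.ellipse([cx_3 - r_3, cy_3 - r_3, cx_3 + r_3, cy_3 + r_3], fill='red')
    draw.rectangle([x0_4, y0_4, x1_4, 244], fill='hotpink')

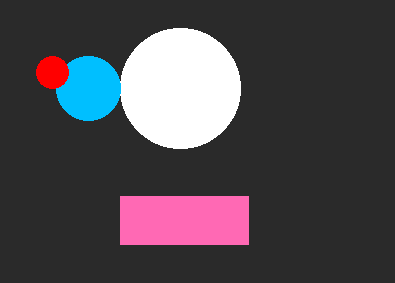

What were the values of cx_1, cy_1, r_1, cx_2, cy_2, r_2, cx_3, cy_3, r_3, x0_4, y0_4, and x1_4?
cx_1 = 180, cy_1 = 88, r_1 = 60, cx_2 = 88, cy_2 = 88, r_2 = 32, cx_3 = 52, cy_3 = 72, r_3 = 16, x0_4 = 120, y0_4 = 196, x1_4 = 248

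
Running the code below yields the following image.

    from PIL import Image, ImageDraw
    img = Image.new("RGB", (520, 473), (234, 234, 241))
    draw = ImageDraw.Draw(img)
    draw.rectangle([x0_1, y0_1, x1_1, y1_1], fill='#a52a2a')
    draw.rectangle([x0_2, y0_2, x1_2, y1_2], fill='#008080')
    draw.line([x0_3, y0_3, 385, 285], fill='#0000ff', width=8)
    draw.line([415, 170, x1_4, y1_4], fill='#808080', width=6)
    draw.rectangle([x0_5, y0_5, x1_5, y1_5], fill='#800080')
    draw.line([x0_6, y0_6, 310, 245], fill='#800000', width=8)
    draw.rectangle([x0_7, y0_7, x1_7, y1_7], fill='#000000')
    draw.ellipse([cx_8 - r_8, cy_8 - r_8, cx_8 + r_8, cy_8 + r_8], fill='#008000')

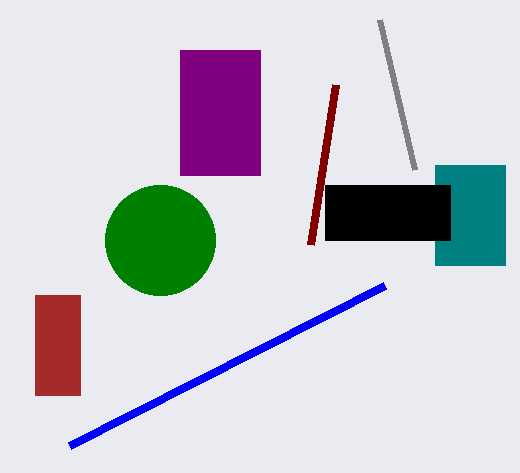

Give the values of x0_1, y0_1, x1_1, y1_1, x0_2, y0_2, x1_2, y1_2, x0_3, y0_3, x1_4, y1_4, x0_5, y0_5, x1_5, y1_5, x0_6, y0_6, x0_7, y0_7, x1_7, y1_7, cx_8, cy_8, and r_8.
x0_1 = 35; y0_1 = 295; x1_1 = 80; y1_1 = 395; x0_2 = 435; y0_2 = 165; x1_2 = 505; y1_2 = 265; x0_3 = 70; y0_3 = 445; x1_4 = 380; y1_4 = 20; x0_5 = 180; y0_5 = 50; x1_5 = 260; y1_5 = 175; x0_6 = 335; y0_6 = 85; x0_7 = 325; y0_7 = 185; x1_7 = 450; y1_7 = 240; cx_8 = 160; cy_8 = 240; r_8 = 55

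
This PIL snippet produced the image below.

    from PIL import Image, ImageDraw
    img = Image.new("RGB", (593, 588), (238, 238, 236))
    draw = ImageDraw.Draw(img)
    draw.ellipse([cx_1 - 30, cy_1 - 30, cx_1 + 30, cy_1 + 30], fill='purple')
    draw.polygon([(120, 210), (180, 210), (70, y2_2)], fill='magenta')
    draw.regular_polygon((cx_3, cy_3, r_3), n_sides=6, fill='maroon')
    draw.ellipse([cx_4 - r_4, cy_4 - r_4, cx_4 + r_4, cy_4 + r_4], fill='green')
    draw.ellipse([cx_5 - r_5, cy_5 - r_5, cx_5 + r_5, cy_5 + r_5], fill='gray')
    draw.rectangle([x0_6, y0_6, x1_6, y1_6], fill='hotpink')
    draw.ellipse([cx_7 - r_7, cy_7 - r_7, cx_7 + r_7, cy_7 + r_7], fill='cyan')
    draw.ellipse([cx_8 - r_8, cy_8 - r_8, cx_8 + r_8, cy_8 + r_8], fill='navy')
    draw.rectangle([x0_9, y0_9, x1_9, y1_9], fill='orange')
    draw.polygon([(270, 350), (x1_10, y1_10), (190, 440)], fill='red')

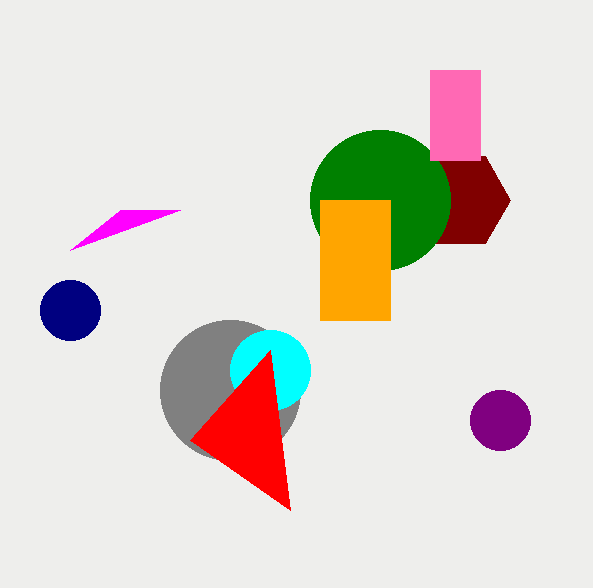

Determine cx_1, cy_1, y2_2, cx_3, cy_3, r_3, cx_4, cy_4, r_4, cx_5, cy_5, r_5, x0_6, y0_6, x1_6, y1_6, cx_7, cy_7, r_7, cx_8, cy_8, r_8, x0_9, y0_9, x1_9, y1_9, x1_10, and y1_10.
cx_1 = 500; cy_1 = 420; y2_2 = 250; cx_3 = 460; cy_3 = 200; r_3 = 50; cx_4 = 380; cy_4 = 200; r_4 = 70; cx_5 = 230; cy_5 = 390; r_5 = 70; x0_6 = 430; y0_6 = 70; x1_6 = 480; y1_6 = 160; cx_7 = 270; cy_7 = 370; r_7 = 40; cx_8 = 70; cy_8 = 310; r_8 = 30; x0_9 = 320; y0_9 = 200; x1_9 = 390; y1_9 = 320; x1_10 = 290; y1_10 = 510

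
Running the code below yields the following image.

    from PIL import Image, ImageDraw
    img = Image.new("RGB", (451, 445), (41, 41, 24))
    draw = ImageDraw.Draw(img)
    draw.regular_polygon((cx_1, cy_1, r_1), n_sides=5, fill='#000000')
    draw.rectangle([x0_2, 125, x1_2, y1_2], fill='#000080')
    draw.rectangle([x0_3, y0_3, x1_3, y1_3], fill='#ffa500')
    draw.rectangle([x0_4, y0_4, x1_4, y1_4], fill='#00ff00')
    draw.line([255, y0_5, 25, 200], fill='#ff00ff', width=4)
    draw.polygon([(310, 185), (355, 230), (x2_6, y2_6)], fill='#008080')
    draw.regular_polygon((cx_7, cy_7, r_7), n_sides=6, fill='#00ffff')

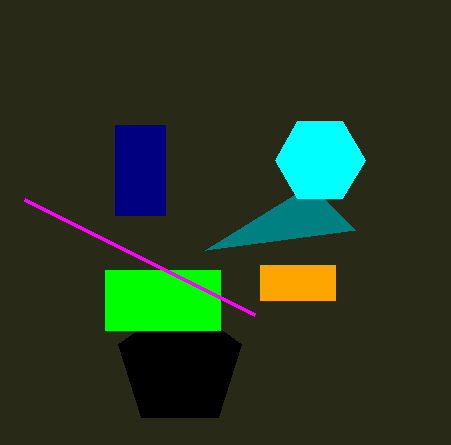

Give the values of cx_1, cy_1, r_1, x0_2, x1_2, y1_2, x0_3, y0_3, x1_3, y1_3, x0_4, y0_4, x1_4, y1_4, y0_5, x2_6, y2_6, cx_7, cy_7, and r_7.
cx_1 = 180; cy_1 = 365; r_1 = 65; x0_2 = 115; x1_2 = 165; y1_2 = 215; x0_3 = 260; y0_3 = 265; x1_3 = 335; y1_3 = 300; x0_4 = 105; y0_4 = 270; x1_4 = 220; y1_4 = 330; y0_5 = 315; x2_6 = 205; y2_6 = 250; cx_7 = 320; cy_7 = 160; r_7 = 45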